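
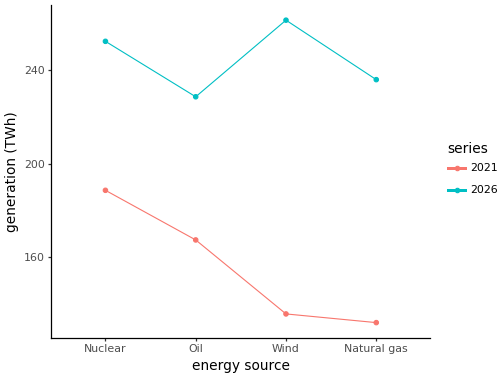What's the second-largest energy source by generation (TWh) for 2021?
Top 3 for 2021: Nuclear ≈ 180, Oil ≈ 160, Wind ≈ 140.

Oil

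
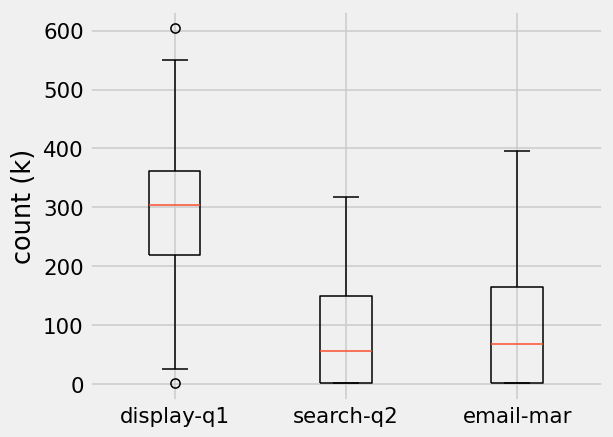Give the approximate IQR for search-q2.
≈ 140

Q3 ≈ 140, Q1 ≈ 0; IQR ≈ 140.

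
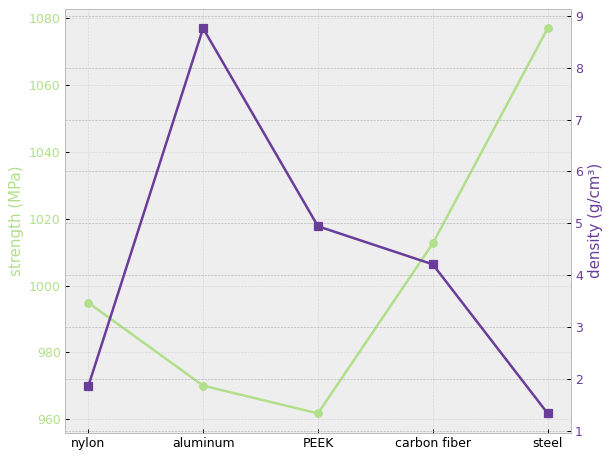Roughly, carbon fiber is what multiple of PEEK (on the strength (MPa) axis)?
≈ 1.05×

carbon fiber ≈ 1010, PEEK ≈ 960; 1010/960 ≈ 1.05.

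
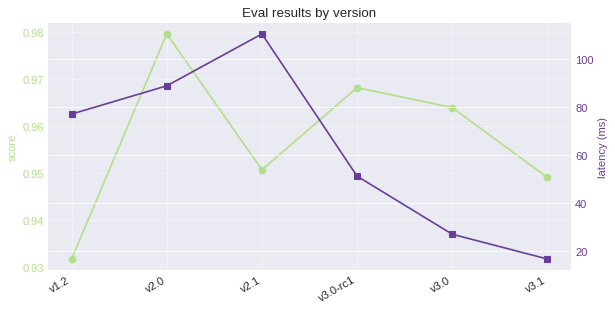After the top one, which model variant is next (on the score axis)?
v3.0-rc1

Top 3 (on the score axis): v2.0 ≈ 0.98, v3.0-rc1 ≈ 0.97, v3.0 ≈ 0.96.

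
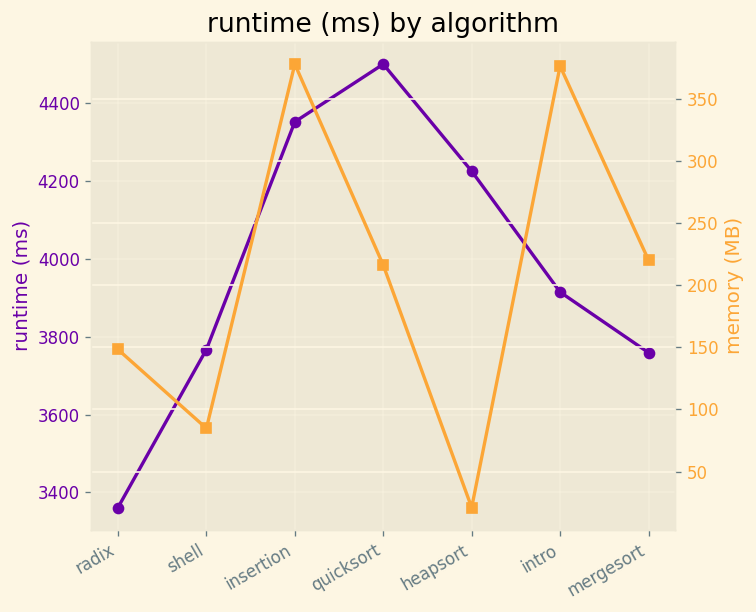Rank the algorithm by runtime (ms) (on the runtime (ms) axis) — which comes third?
Top 4 (on the runtime (ms) axis): quicksort ≈ 4500, insertion ≈ 4400, heapsort ≈ 4200, intro ≈ 3900.

heapsort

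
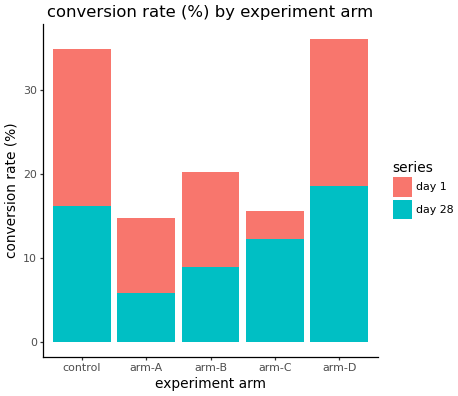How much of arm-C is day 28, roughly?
day 28 top ≈ 10, bottom ≈ 0; segment ≈ 10.

≈ 10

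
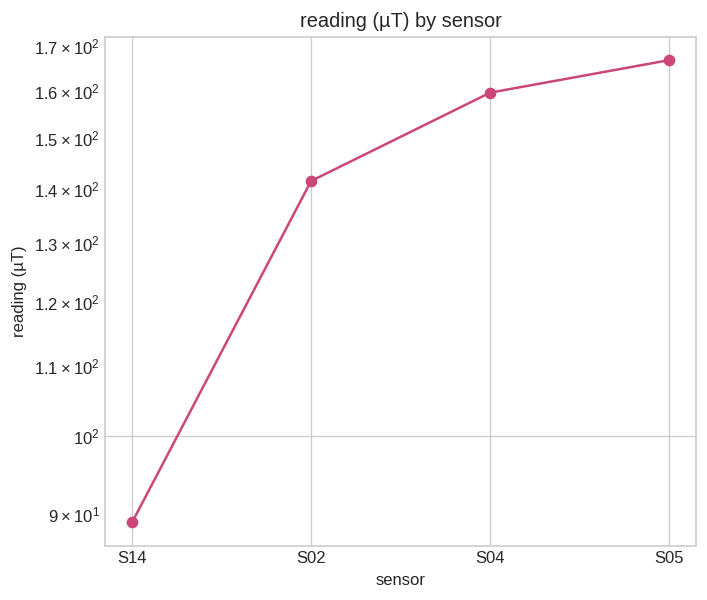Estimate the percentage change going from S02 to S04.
S02 ≈ 140, S04 ≈ 160; (160 − 140) / 140 ≈ +14.3%.

≈ +14.3%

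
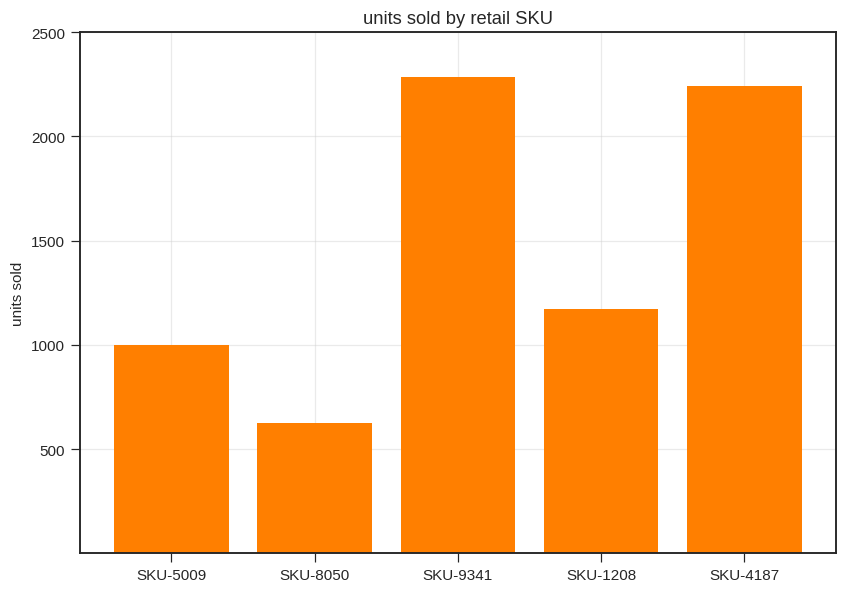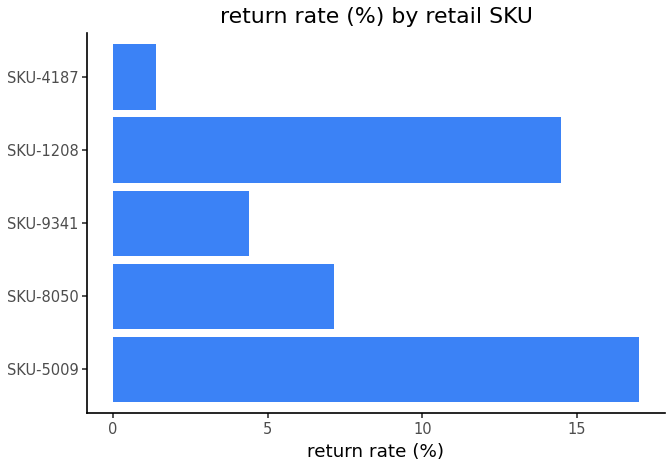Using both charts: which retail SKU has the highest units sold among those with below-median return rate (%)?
Chart 2 median return rate (%) ≈ 8; below-median retail SKUs: SKU-9341, SKU-4187. Among those, SKU-9341 has the highest units sold (≈ 2500).

SKU-9341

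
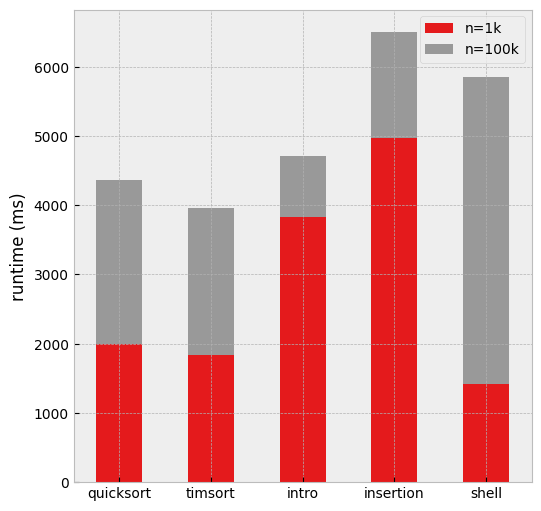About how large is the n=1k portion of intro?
n=1k top ≈ 4000, bottom ≈ 0; segment ≈ 4000.

≈ 4000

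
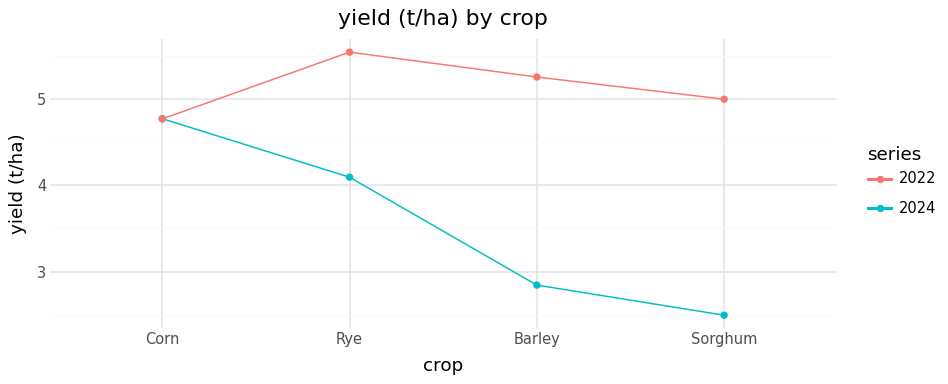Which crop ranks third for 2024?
Top 4 for 2024: Corn ≈ 5.0, Rye ≈ 4.0, Barley ≈ 3.0, Sorghum ≈ 2.5.

Barley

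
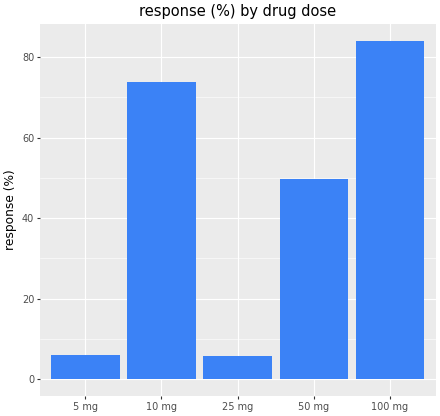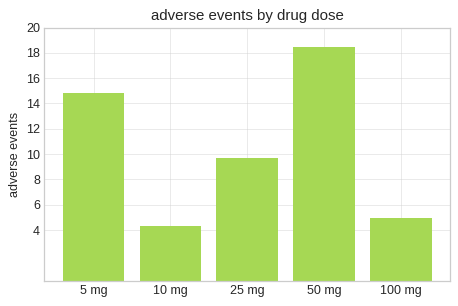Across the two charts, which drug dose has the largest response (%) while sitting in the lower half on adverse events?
Chart 2 median adverse events ≈ 10; below-median drug doses: 10 mg, 100 mg. Among those, 100 mg has the highest response (%) (≈ 80).

100 mg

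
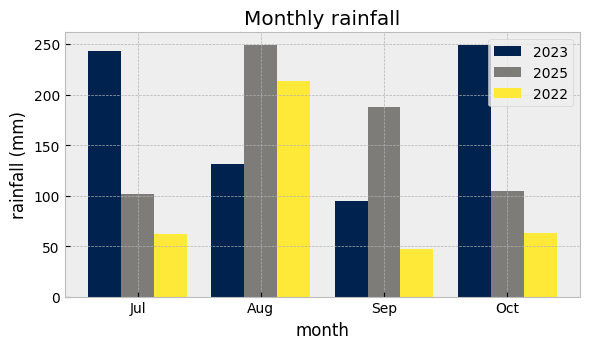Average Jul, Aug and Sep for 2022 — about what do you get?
≈ 108

(50 + 225 + 50) / 3 ≈ 108.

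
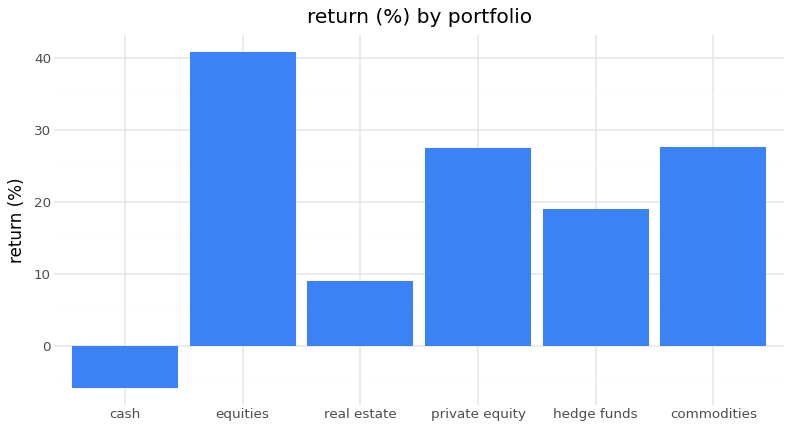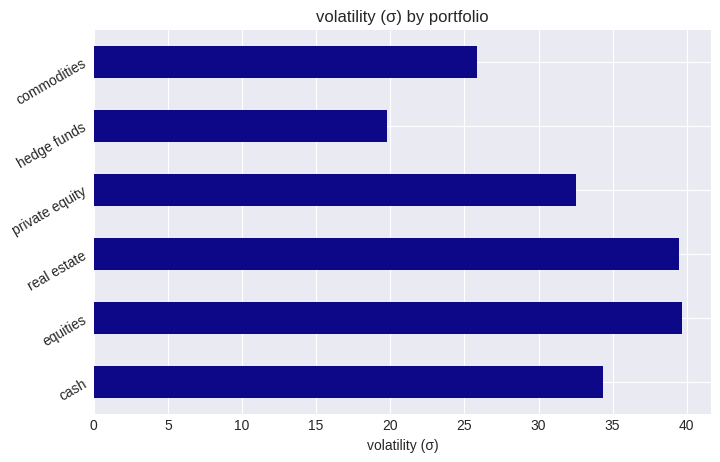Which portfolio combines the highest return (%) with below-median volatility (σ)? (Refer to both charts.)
Chart 2 median volatility (σ) ≈ 35; below-median portfolios: private equity, hedge funds, commodities. Among those, commodities has the highest return (%) (≈ 30).

commodities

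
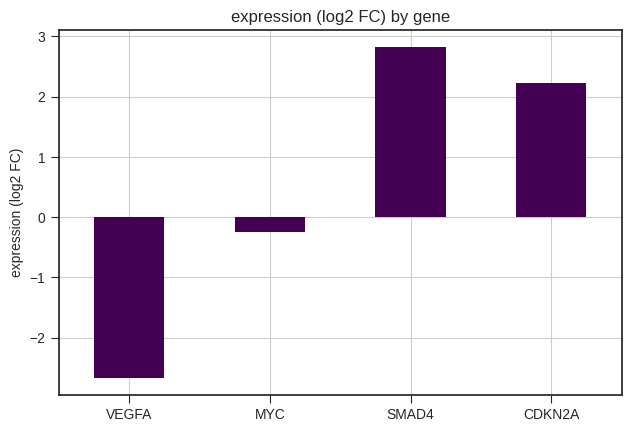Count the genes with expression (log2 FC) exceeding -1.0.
Above -1.0: MYC, SMAD4, CDKN2A.

3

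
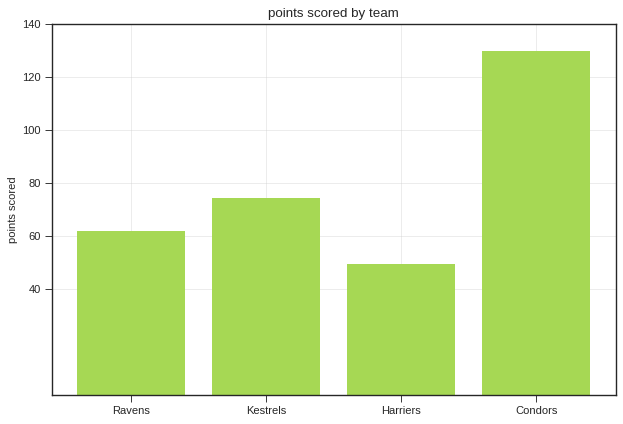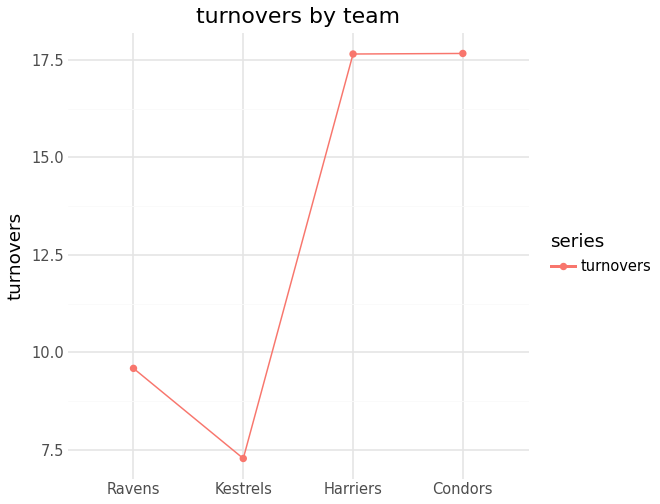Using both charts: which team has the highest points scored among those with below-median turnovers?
Chart 2 median turnovers ≈ 14; below-median teams: Ravens, Kestrels. Among those, Kestrels has the highest points scored (≈ 80).

Kestrels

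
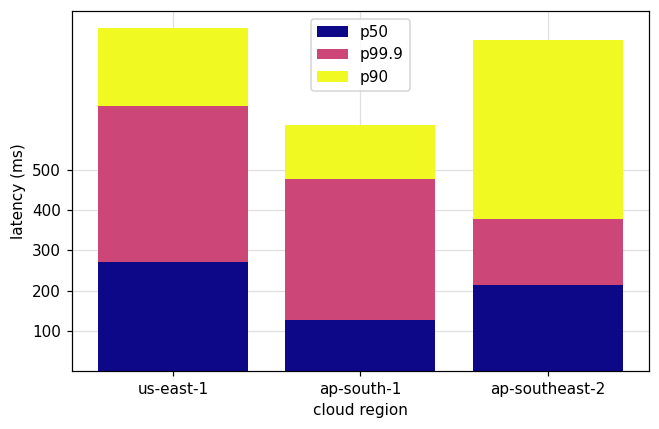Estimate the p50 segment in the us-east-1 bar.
≈ 300

p50 top ≈ 300, bottom ≈ 0; segment ≈ 300.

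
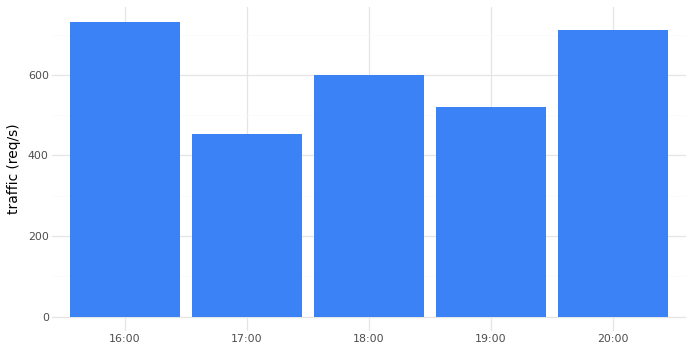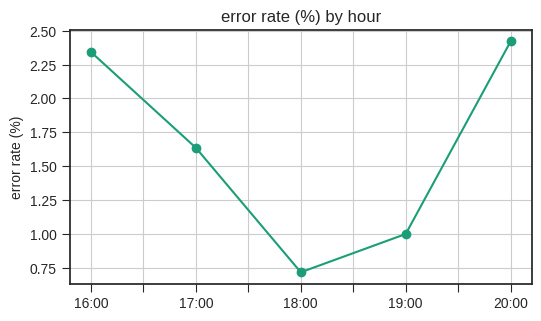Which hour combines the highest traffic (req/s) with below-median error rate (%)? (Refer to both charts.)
Chart 2 median error rate (%) ≈ 1.5; below-median hours: 18:00, 19:00. Among those, 18:00 has the highest traffic (req/s) (≈ 600).

18:00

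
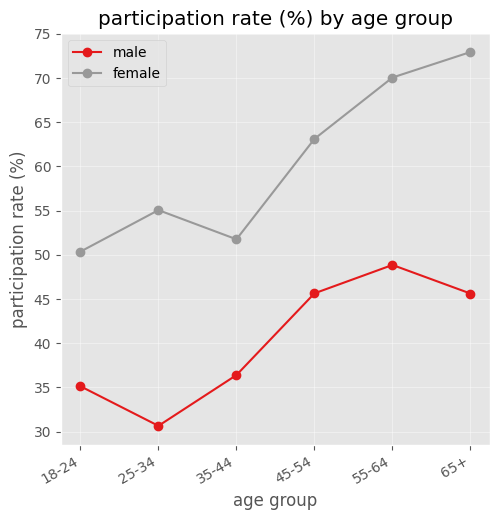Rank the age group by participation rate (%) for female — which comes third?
Top 4 for female: 65+ ≈ 75, 55-64 ≈ 70, 45-54 ≈ 65, 25-34 ≈ 55.

45-54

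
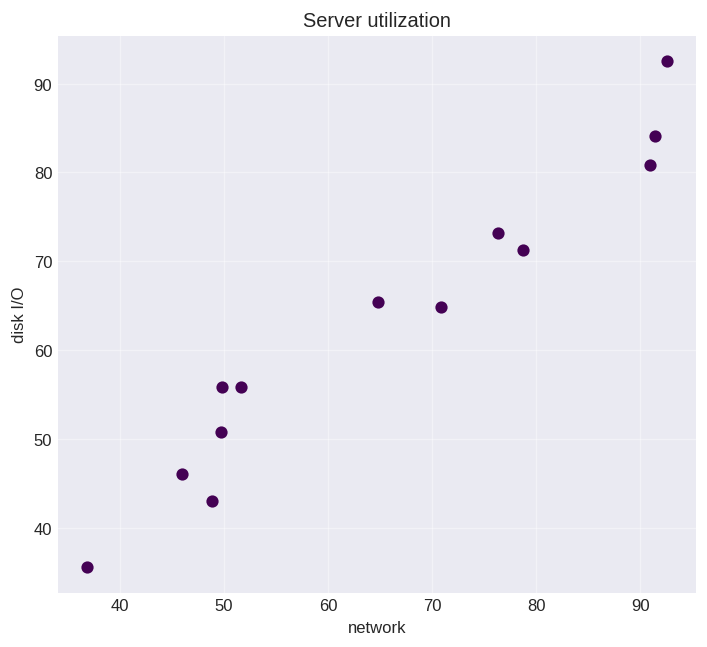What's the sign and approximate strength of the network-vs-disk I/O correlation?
Points are positively correlated; strong (|r| ≈ 1.0).

positive, strong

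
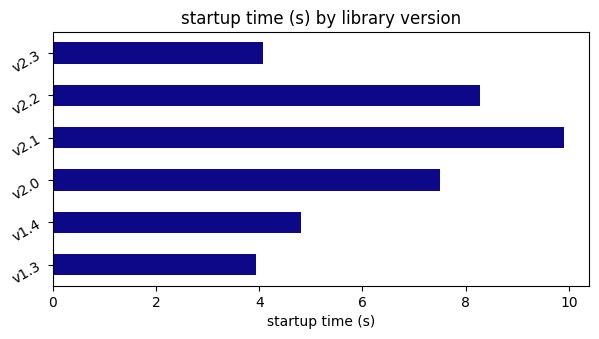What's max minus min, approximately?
≈ 6

Max v2.1 ≈ 10, min v1.3 ≈ 4; range ≈ 6.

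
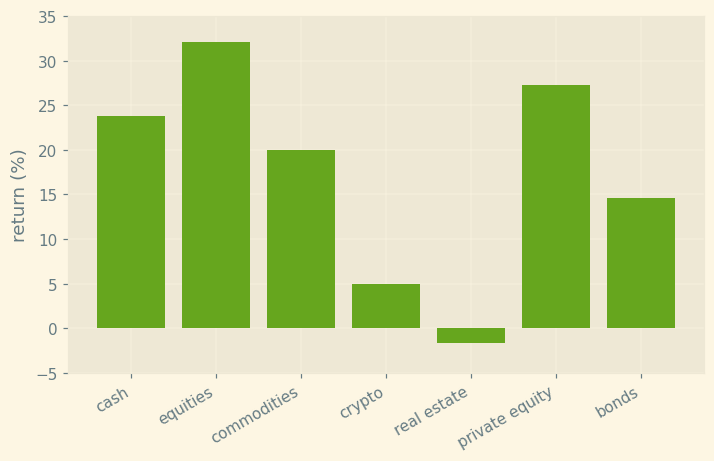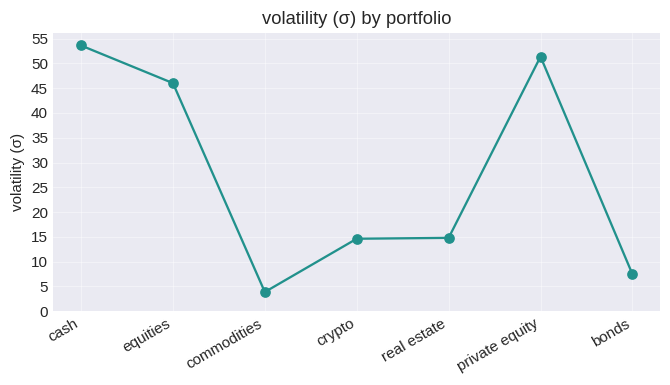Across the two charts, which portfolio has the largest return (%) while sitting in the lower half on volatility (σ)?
Chart 2 median volatility (σ) ≈ 15; below-median portfolios: commodities, crypto, bonds. Among those, commodities has the highest return (%) (≈ 20).

commodities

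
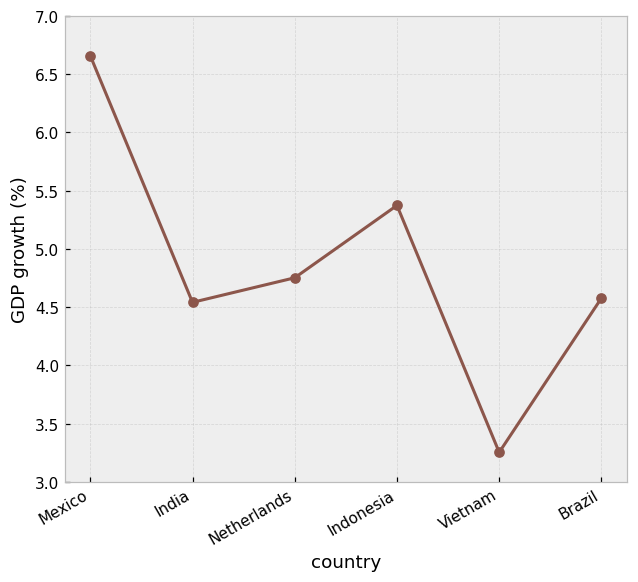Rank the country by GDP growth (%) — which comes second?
Indonesia

Top 3: Mexico ≈ 6.5, Indonesia ≈ 5.5, Netherlands ≈ 5.0.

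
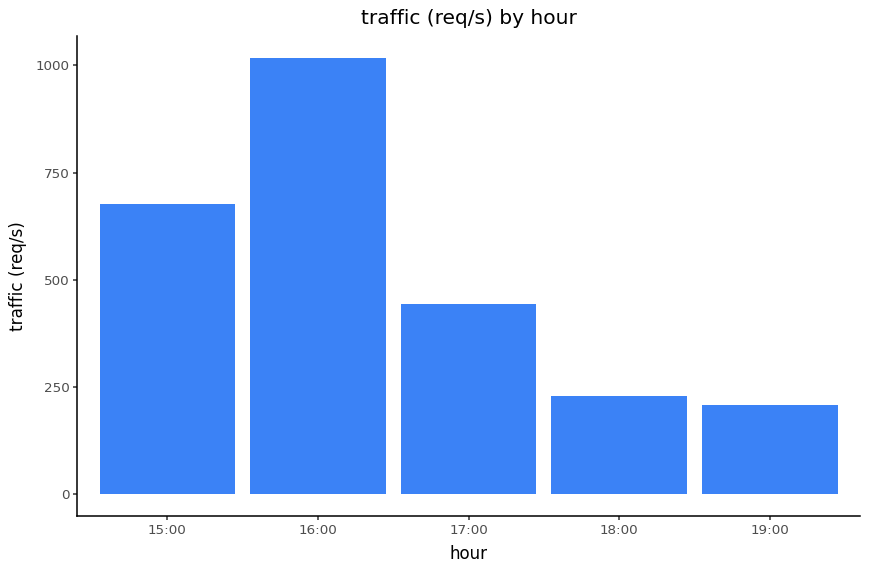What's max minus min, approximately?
Max 16:00 ≈ 1000, min 19:00 ≈ 200; range ≈ 800.

≈ 800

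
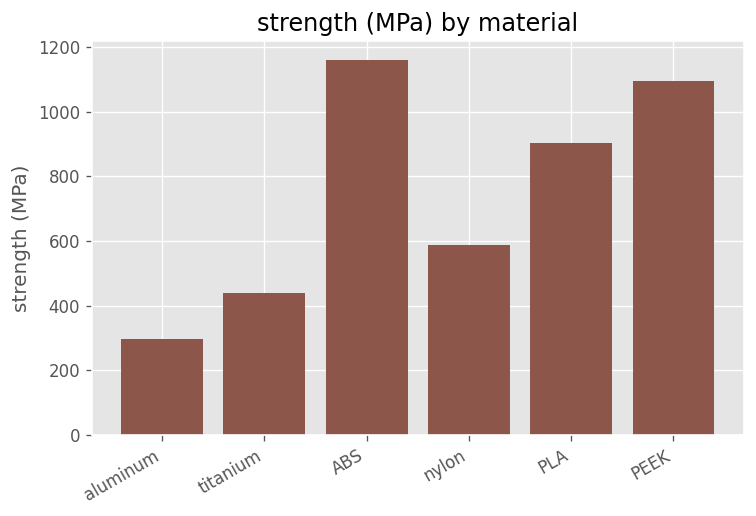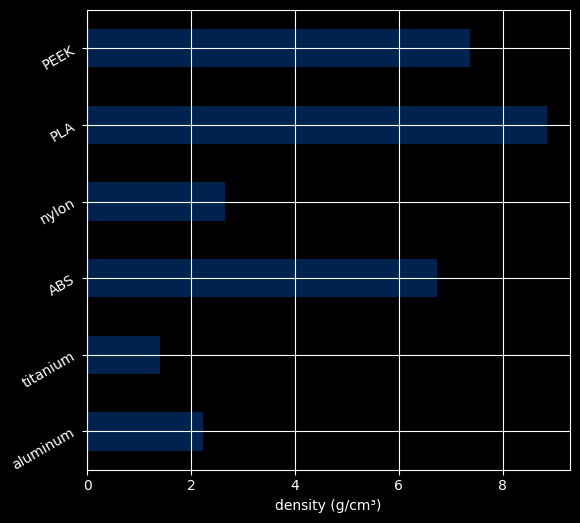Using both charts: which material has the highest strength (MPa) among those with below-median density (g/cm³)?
Chart 2 median density (g/cm³) ≈ 5; below-median materials: aluminum, titanium, nylon. Among those, nylon has the highest strength (MPa) (≈ 600).

nylon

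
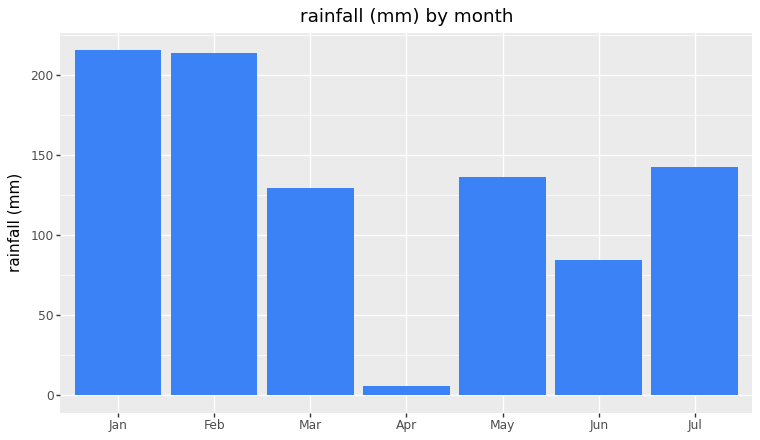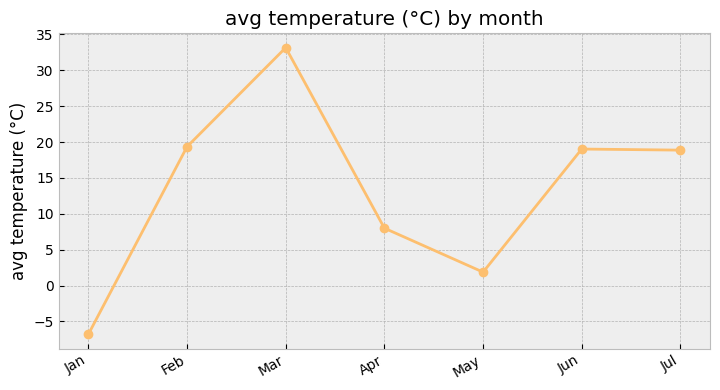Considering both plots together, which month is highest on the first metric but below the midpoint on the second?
Jan

Chart 2 median avg temperature (°C) ≈ 20; below-median months: Jan, Apr, May. Among those, Jan has the highest rainfall (mm) (≈ 220).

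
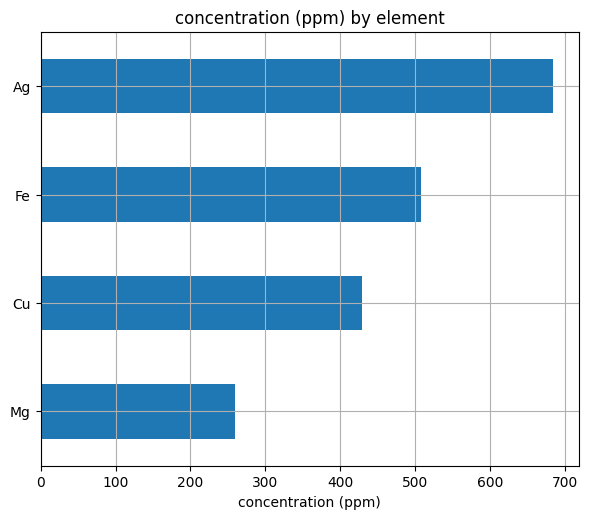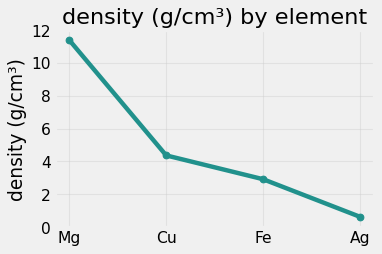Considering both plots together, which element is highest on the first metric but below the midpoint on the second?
Ag

Chart 2 median density (g/cm³) ≈ 4; below-median elements: Fe, Ag. Among those, Ag has the highest concentration (ppm) (≈ 700).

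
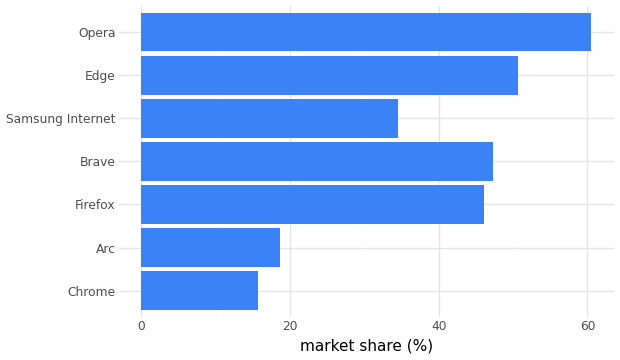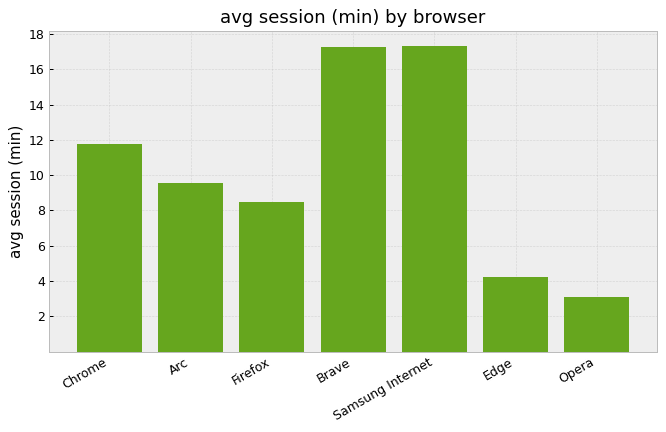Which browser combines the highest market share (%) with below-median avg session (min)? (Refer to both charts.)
Chart 2 median avg session (min) ≈ 10; below-median browsers: Firefox, Edge, Opera. Among those, Opera has the highest market share (%) (≈ 60).

Opera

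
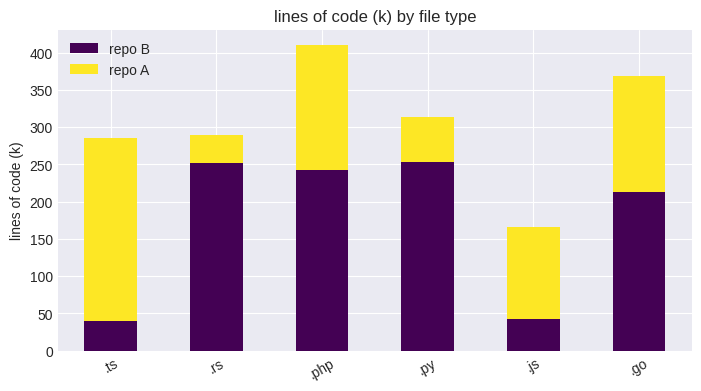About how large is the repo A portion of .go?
repo A top ≈ 350, bottom ≈ 200; segment ≈ 150.

≈ 150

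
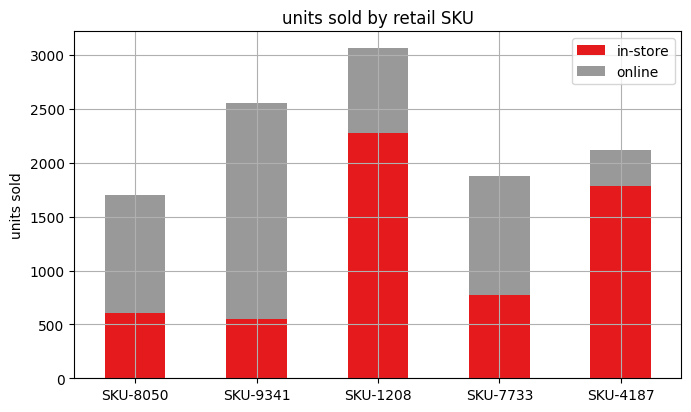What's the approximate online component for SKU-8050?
≈ 1000

online top ≈ 1500, bottom ≈ 500; segment ≈ 1000.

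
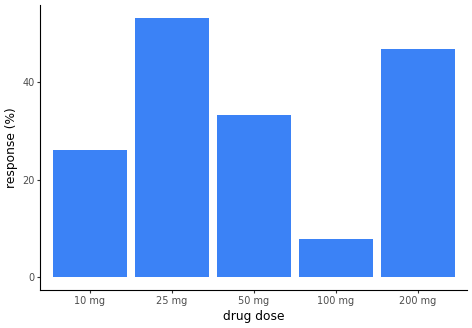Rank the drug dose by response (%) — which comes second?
200 mg

Top 3: 25 mg ≈ 55, 200 mg ≈ 45, 50 mg ≈ 35.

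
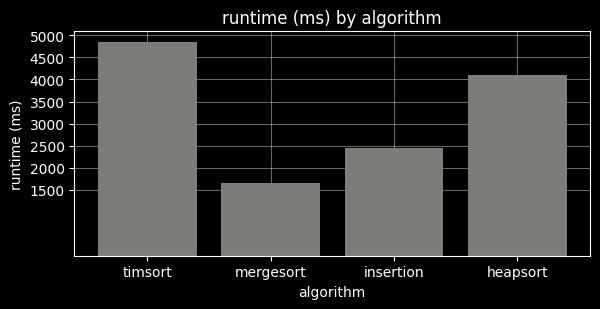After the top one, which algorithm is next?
Top 3: timsort ≈ 5000, heapsort ≈ 4000, insertion ≈ 2500.

heapsort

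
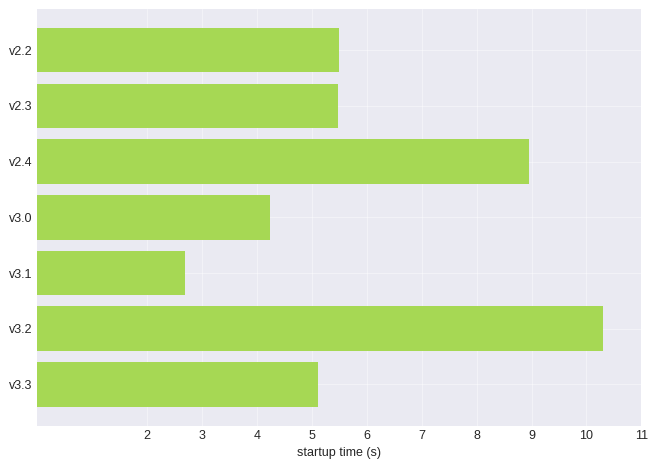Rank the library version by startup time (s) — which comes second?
Top 3: v3.2 ≈ 10, v2.4 ≈ 9, v2.2 ≈ 6.

v2.4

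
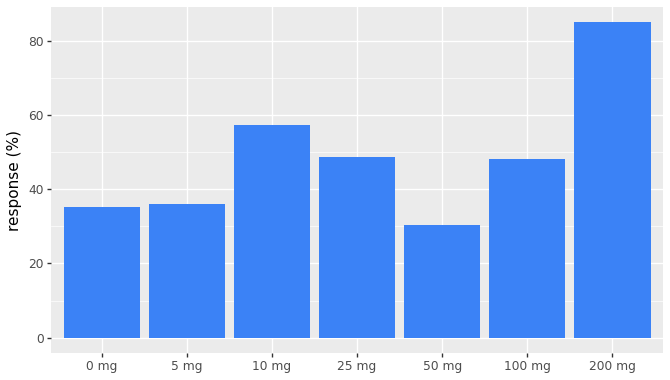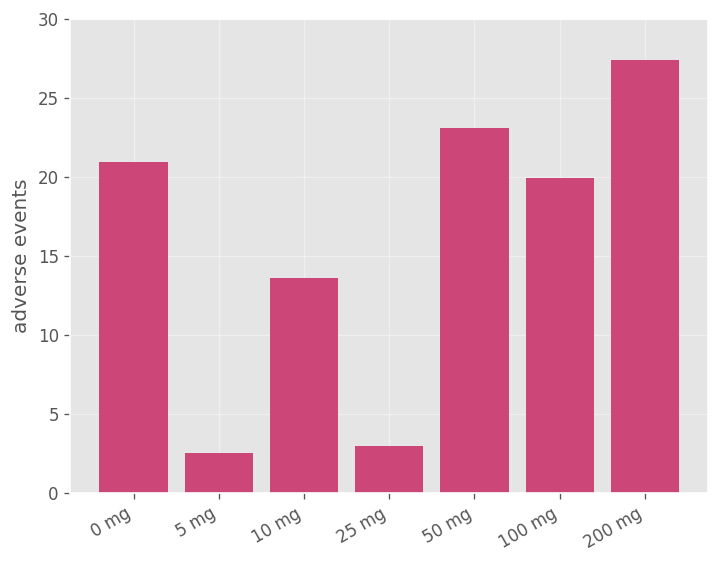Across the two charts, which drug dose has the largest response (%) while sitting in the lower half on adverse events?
10 mg

Chart 2 median adverse events ≈ 20; below-median drug doses: 5 mg, 10 mg, 25 mg. Among those, 10 mg has the highest response (%) (≈ 60).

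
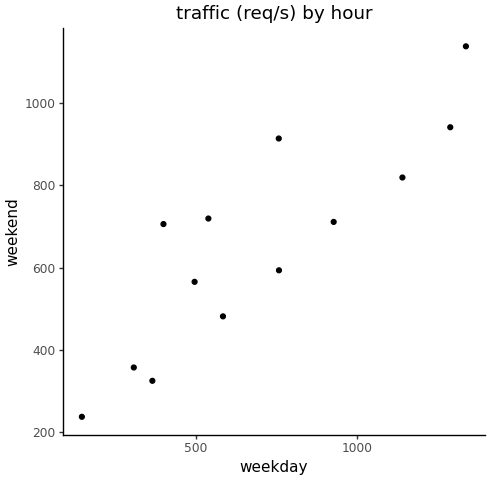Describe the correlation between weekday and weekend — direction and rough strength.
positive, strong

Points are positively correlated; strong (|r| ≈ 0.9).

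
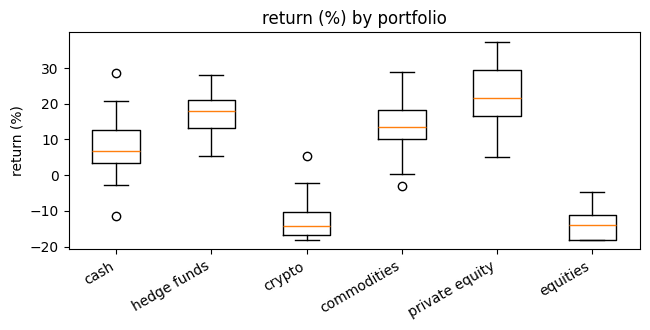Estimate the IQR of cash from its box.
Q3 ≈ 15, Q1 ≈ 5; IQR ≈ 10.

≈ 10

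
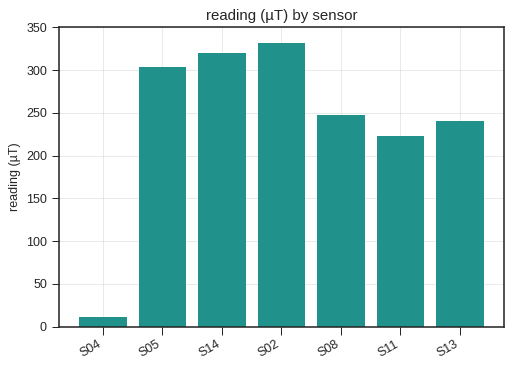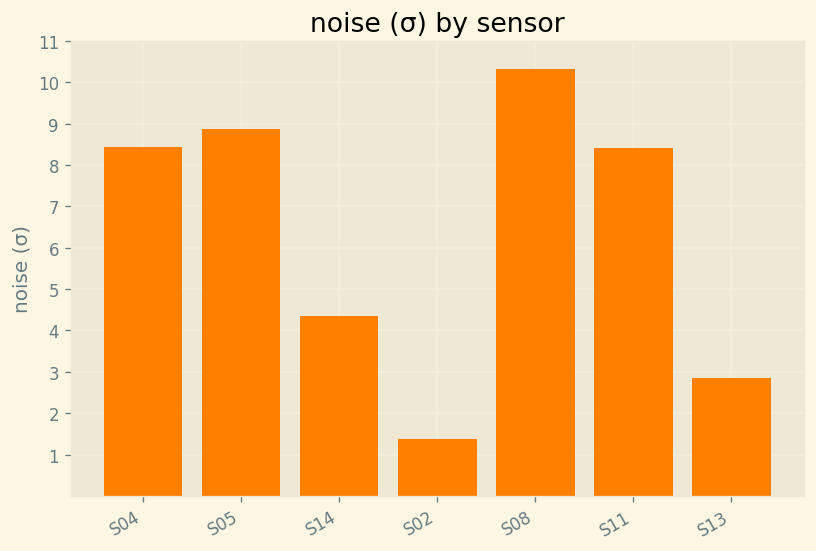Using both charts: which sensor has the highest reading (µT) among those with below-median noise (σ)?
Chart 2 median noise (σ) ≈ 8; below-median sensors: S14, S02, S13. Among those, S02 has the highest reading (µT) (≈ 350).

S02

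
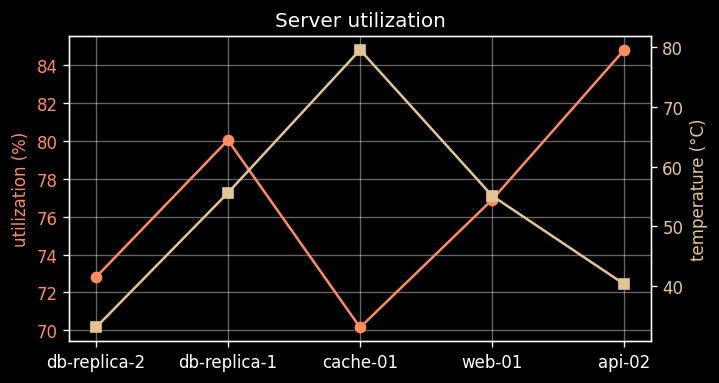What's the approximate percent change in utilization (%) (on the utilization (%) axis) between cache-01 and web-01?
≈ +8.6%

cache-01 ≈ 70, web-01 ≈ 76; (76 − 70) / 70 ≈ +8.6%.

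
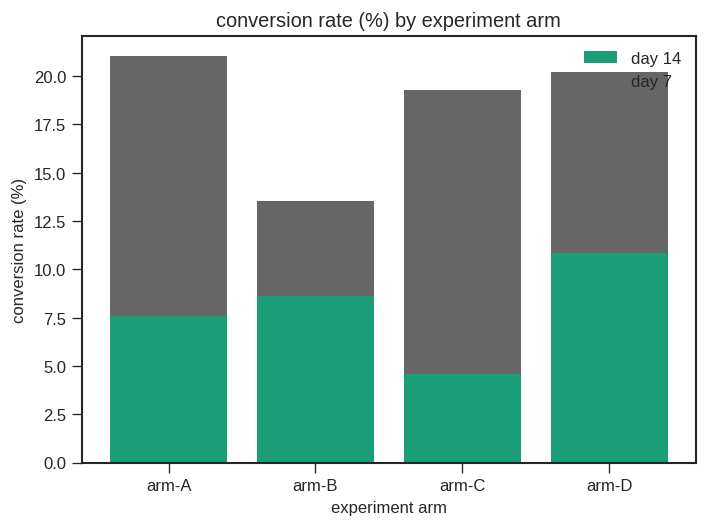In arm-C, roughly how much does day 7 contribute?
≈ 16

day 7 top ≈ 20, bottom ≈ 4; segment ≈ 16.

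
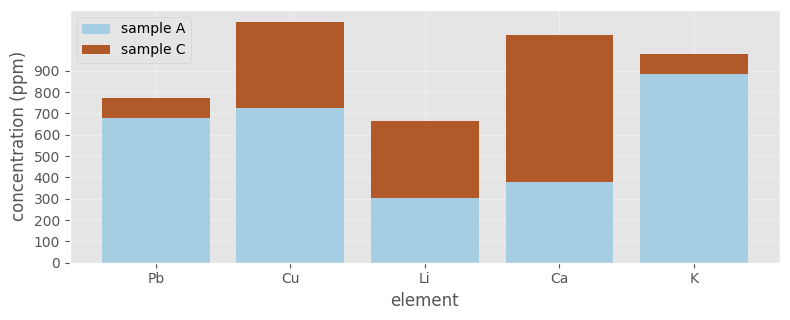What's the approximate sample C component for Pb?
≈ 100

sample C top ≈ 800, bottom ≈ 700; segment ≈ 100.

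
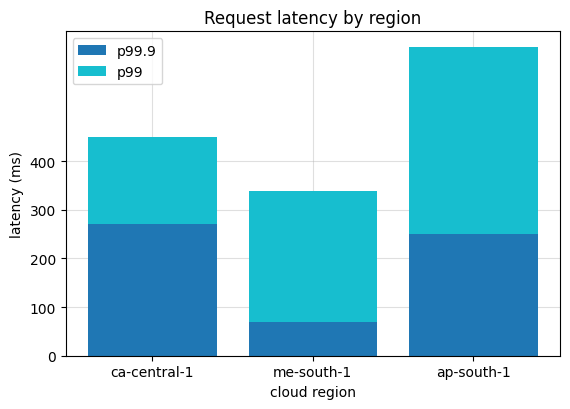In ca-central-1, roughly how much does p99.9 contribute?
≈ 300

p99.9 top ≈ 300, bottom ≈ 0; segment ≈ 300.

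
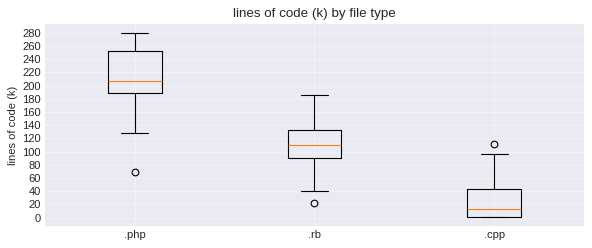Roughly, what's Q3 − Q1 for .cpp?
Q3 ≈ 40, Q1 ≈ 0; IQR ≈ 40.

≈ 40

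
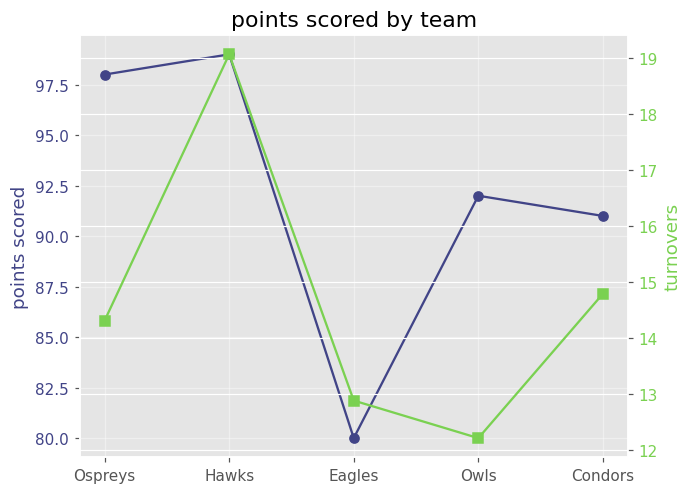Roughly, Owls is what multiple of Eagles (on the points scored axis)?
≈ 1.15×

Owls ≈ 92, Eagles ≈ 80; 92/80 ≈ 1.15.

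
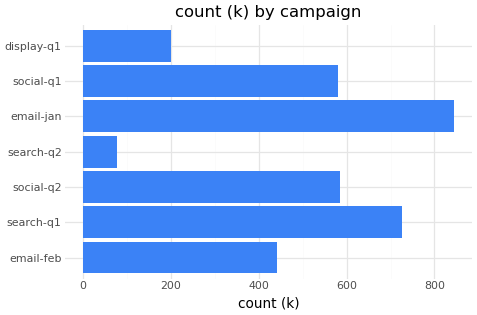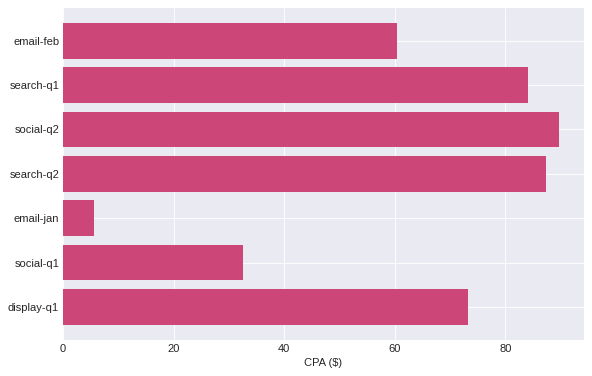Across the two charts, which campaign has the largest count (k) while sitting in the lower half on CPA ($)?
email-jan

Chart 2 median CPA ($) ≈ 70; below-median campaigns: email-feb, email-jan, social-q1. Among those, email-jan has the highest count (k) (≈ 800).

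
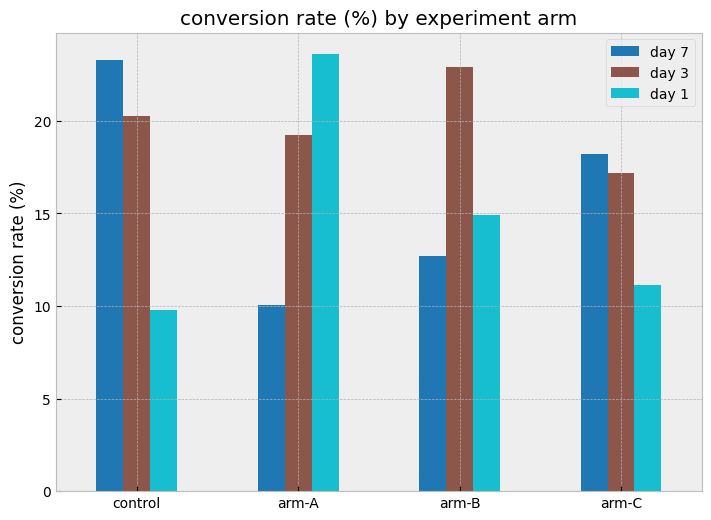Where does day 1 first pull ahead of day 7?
control: day 1 ≈ 10 vs day 7 ≈ 24 (not yet); arm-A: day 1 ≈ 24 vs day 7 ≈ 10 (first crossover).

arm-A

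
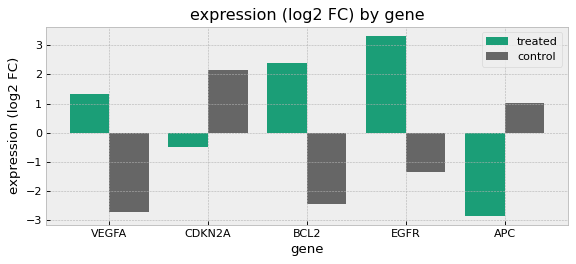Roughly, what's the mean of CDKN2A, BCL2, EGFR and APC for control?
≈ 0

(2 + -2 + -1 + 1) / 4 ≈ 0.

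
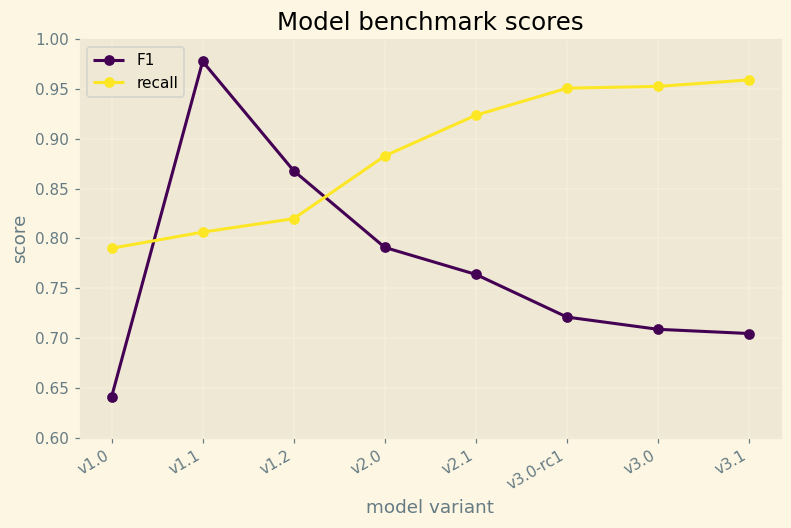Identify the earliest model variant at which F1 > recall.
v1.0: F1 ≈ 0.65 vs recall ≈ 0.80 (not yet); v1.1: F1 ≈ 1.00 vs recall ≈ 0.80 (first crossover).

v1.1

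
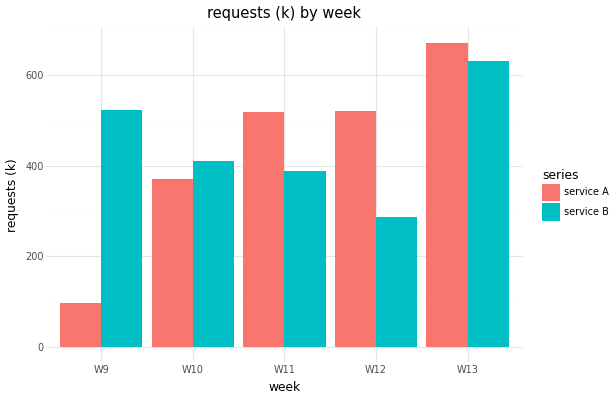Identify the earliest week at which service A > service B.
W11

W10: service A ≈ 400 vs service B ≈ 400 (not yet); W11: service A ≈ 500 vs service B ≈ 400 (first crossover).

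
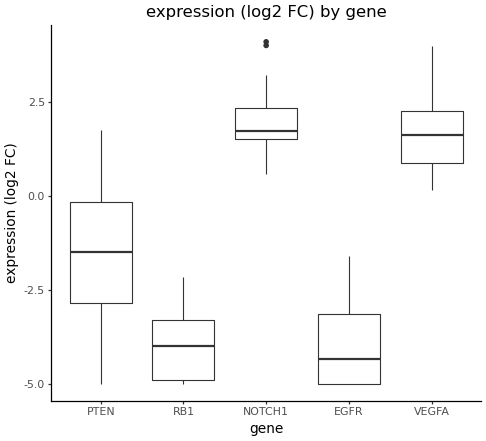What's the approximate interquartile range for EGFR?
Q3 ≈ -3, Q1 ≈ -5; IQR ≈ 2.

≈ 2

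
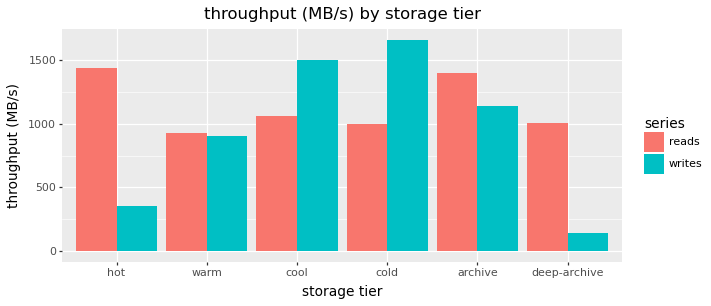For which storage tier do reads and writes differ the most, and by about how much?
hot, ≈ 1000 MB/s

hot: reads ≈ 1400, writes ≈ 400 → gap ≈ 1000. Next-largest (deep-archive) is only ≈ 800.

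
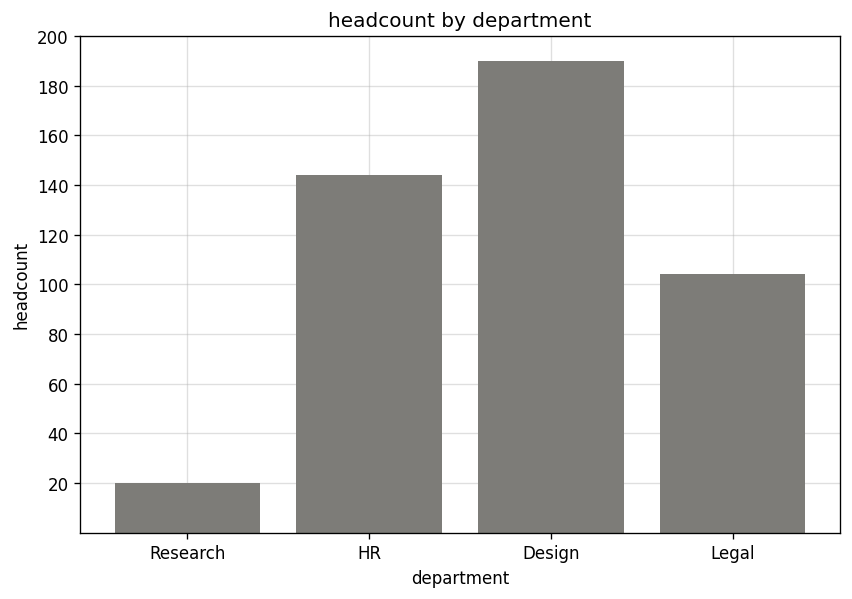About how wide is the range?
≈ 180

Max Design ≈ 200, min Research ≈ 20; range ≈ 180.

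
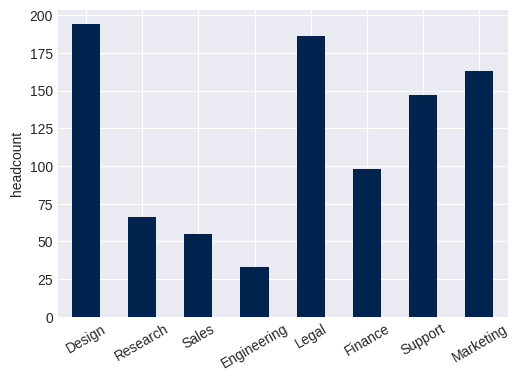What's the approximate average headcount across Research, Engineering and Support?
≈ 80

(60 + 40 + 140) / 3 ≈ 80.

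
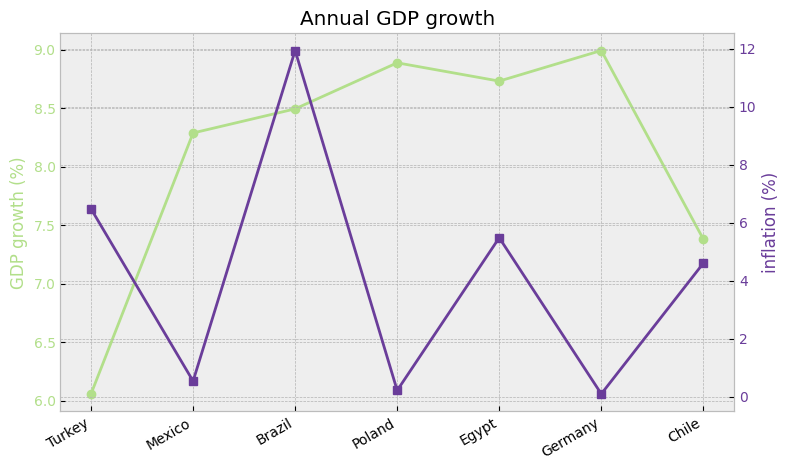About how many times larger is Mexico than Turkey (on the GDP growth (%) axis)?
≈ 1.42×

Mexico ≈ 8.5, Turkey ≈ 6.0; 8.5/6.0 ≈ 1.42.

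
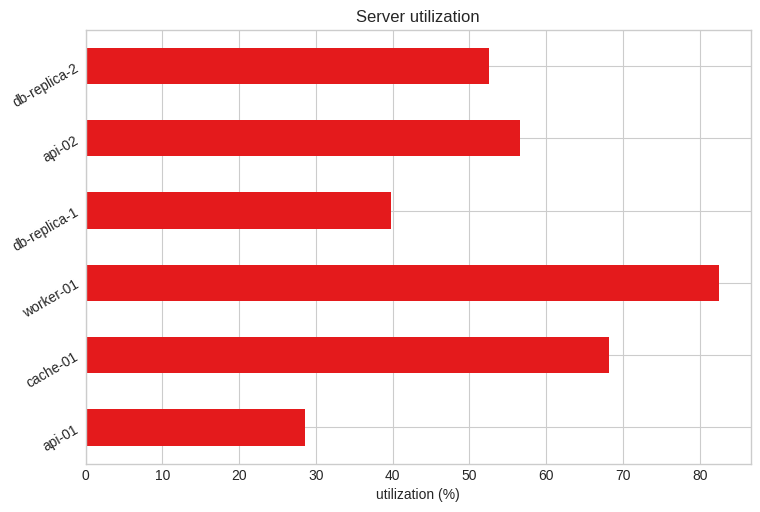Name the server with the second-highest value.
cache-01

Top 3: worker-01 ≈ 80, cache-01 ≈ 70, api-02 ≈ 60.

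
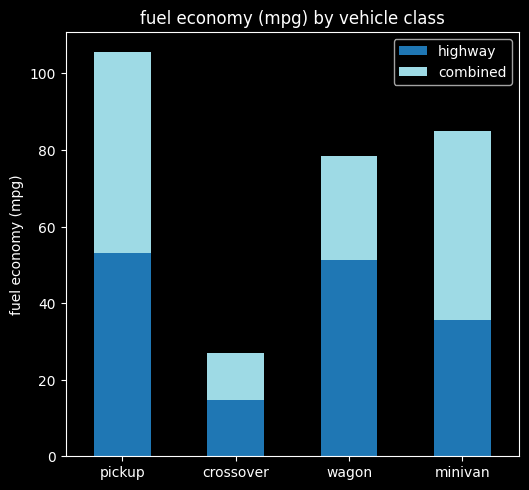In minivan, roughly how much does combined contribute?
≈ 40

combined top ≈ 80, bottom ≈ 40; segment ≈ 40.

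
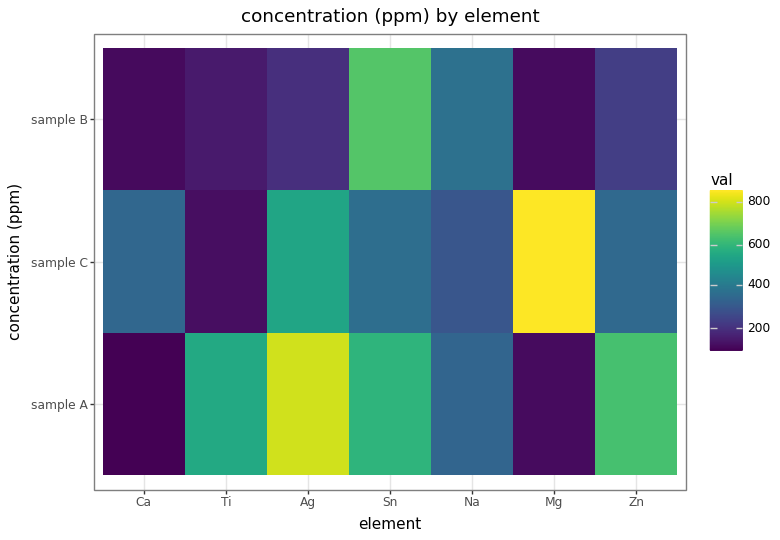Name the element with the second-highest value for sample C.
Top 3 for sample C: Mg ≈ 900, Ag ≈ 500, Sn ≈ 400.

Ag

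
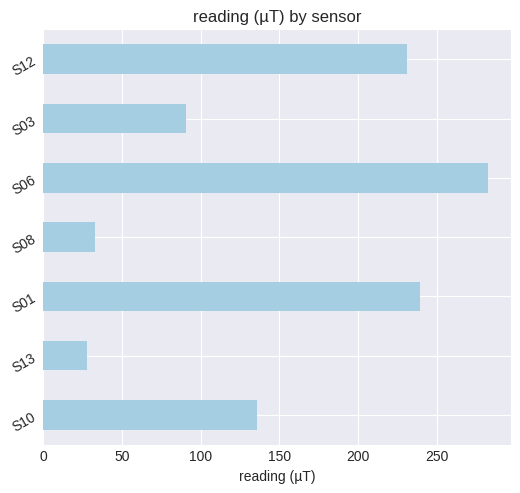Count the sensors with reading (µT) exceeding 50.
5

Above 50: S10, S01, S06, S03, S12.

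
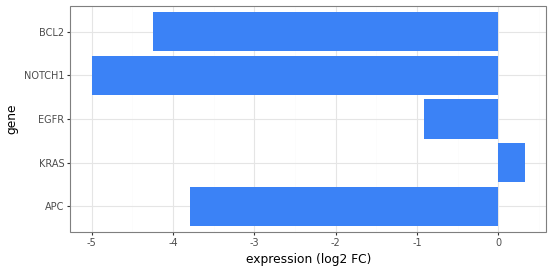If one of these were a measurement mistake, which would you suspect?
KRAS ≈ 0.5; the rest sit between ≈ -5.0 and ≈ -1.0.

KRAS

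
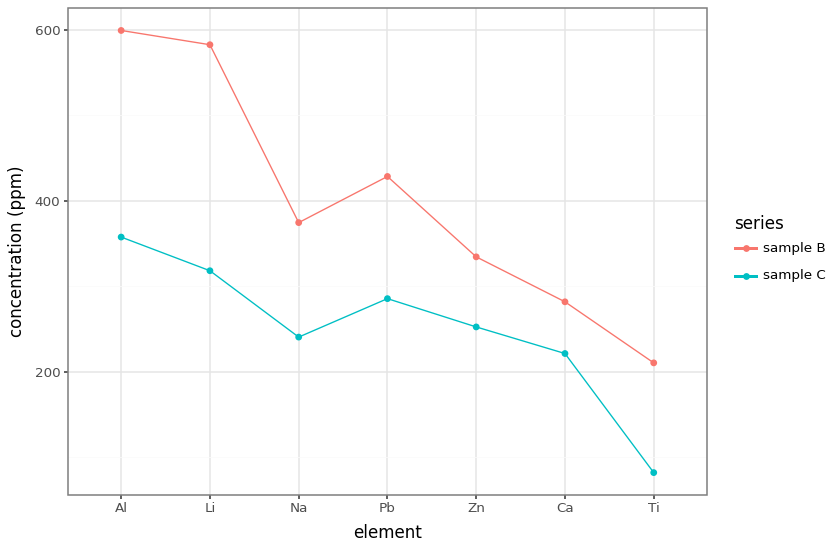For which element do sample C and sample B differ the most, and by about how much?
Li, ≈ 300 ppm

Li: sample C ≈ 300, sample B ≈ 600 → gap ≈ 300. Next-largest (Al) is only ≈ 250.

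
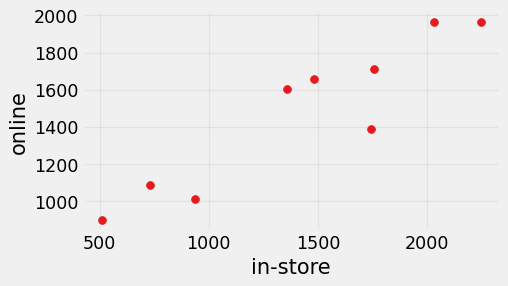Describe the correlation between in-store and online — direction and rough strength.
positive, strong

Points are positively correlated; strong (|r| ≈ 0.9).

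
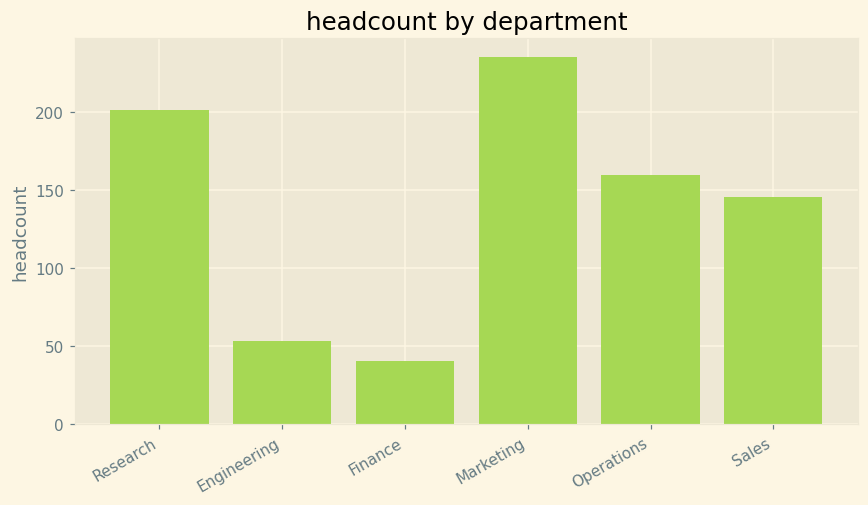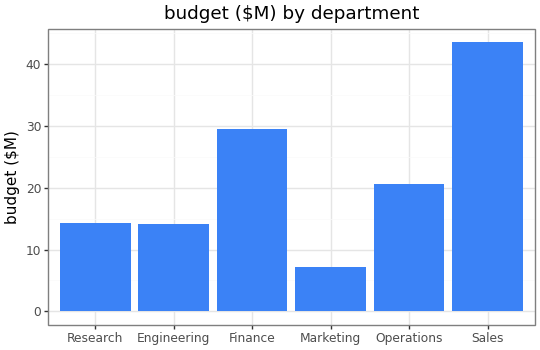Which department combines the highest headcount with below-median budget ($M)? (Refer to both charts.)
Marketing

Chart 2 median budget ($M) ≈ 15; below-median departments: Research, Engineering, Marketing. Among those, Marketing has the highest headcount (≈ 225).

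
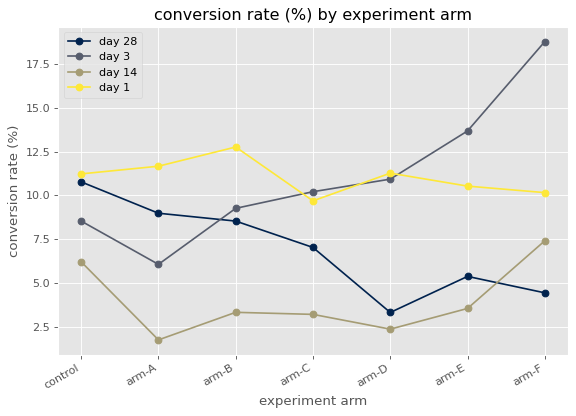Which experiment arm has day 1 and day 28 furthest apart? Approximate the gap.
arm-D: day 1 ≈ 12, day 28 ≈ 4 → gap ≈ 8. Next-largest (arm-F) is only ≈ 6.

arm-D, ≈ 8 %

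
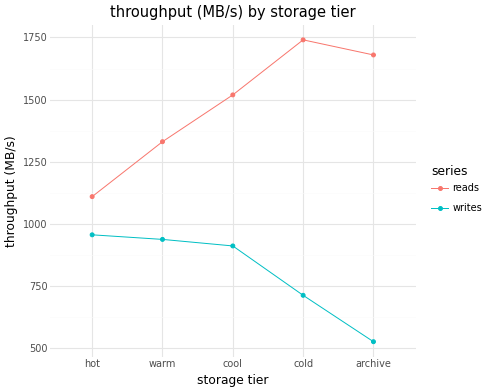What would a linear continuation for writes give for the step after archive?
Last three: 1000, 800, 600 → slope ≈ -200/step → next ≈ 400.

≈ 400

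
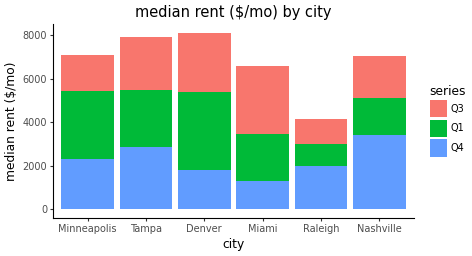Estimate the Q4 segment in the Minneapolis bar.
Q4 top ≈ 2000, bottom ≈ 0; segment ≈ 2000.

≈ 2000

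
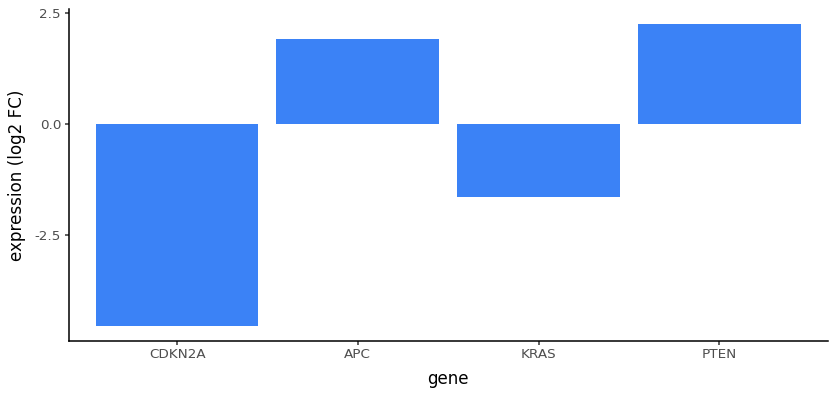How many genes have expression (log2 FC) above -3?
3

Above -3: APC, KRAS, PTEN.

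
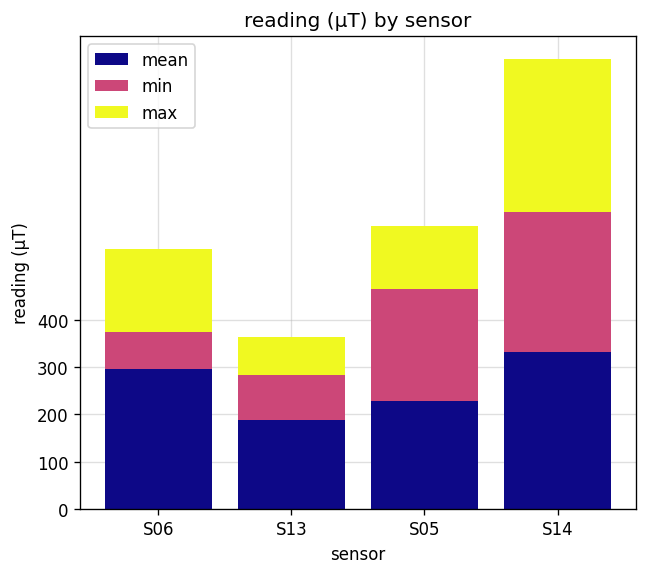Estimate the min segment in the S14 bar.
min top ≈ 600, bottom ≈ 300; segment ≈ 300.

≈ 300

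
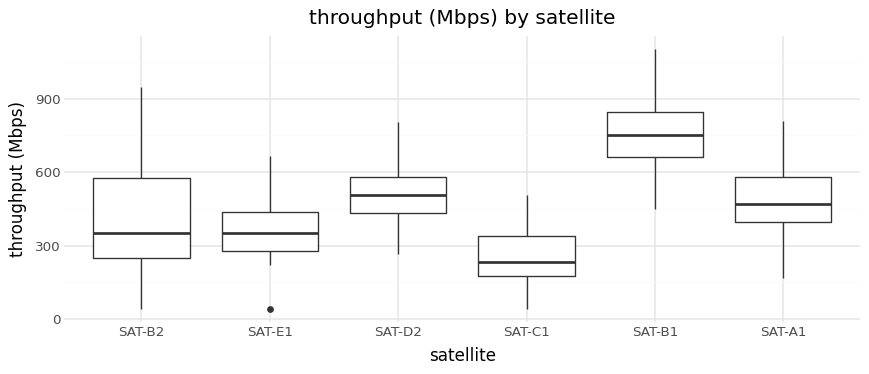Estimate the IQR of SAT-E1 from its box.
≈ 150

Q3 ≈ 450, Q1 ≈ 300; IQR ≈ 150.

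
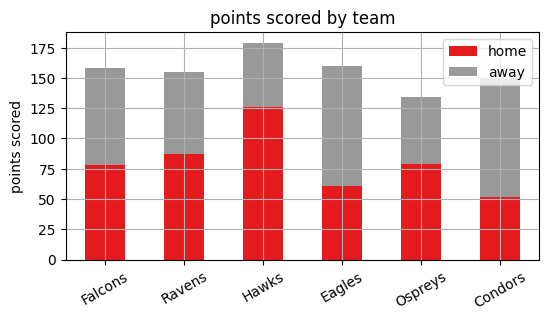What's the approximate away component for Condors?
≈ 80

away top ≈ 140, bottom ≈ 60; segment ≈ 80.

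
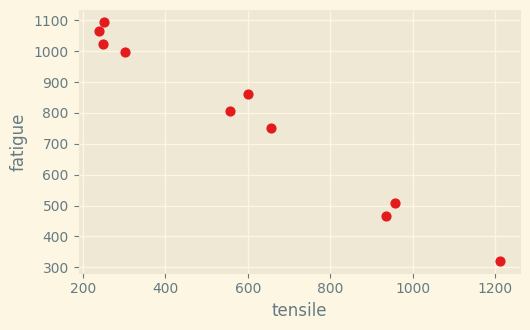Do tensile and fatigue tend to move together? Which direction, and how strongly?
negative, strong

Points are negatively correlated; strong (|r| ≈ 1.0).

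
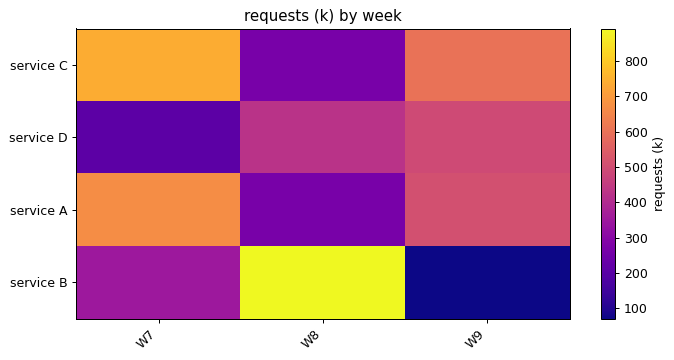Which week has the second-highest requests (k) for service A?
W9

Top 3 for service A: W7 ≈ 700, W9 ≈ 500, W8 ≈ 300.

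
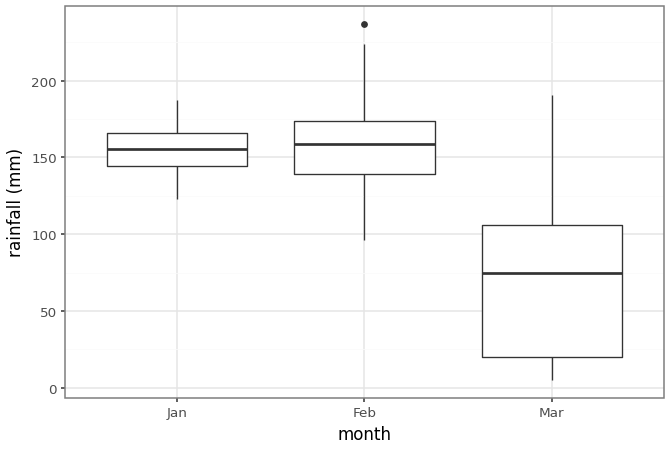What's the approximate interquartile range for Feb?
≈ 30

Q3 ≈ 170, Q1 ≈ 140; IQR ≈ 30.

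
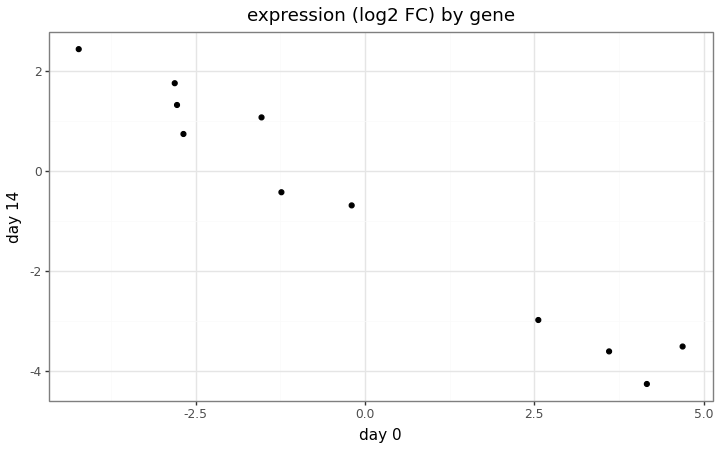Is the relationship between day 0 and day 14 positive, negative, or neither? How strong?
Points are negatively correlated; strong (|r| ≈ 1.0).

negative, strong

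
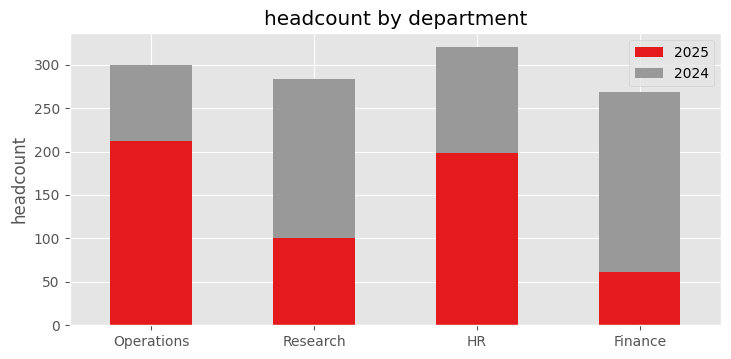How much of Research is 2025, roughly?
2025 top ≈ 100, bottom ≈ 0; segment ≈ 100.

≈ 100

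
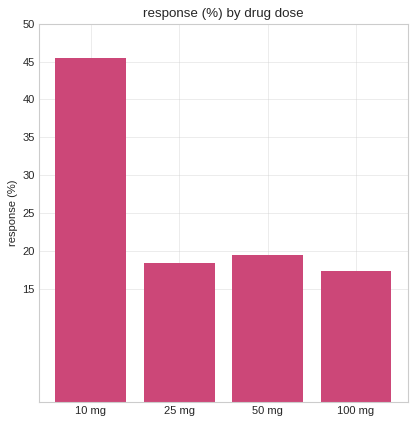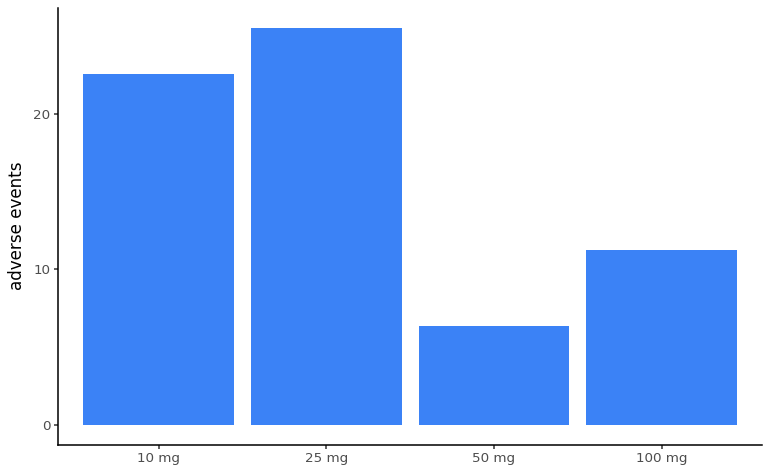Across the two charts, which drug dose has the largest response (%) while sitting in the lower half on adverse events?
50 mg

Chart 2 median adverse events ≈ 15; below-median drug doses: 50 mg, 100 mg. Among those, 50 mg has the highest response (%) (≈ 20).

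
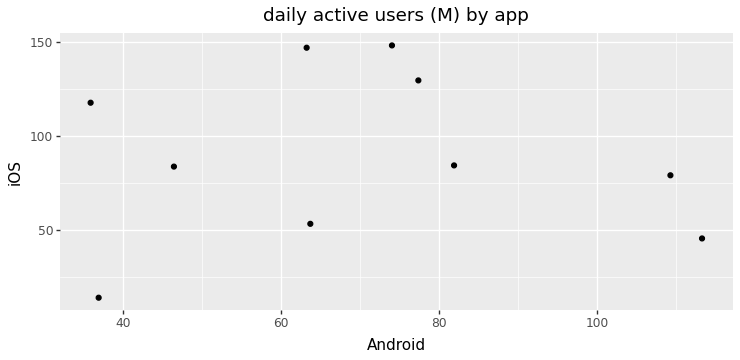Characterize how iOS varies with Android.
Points are roughly uncorrelated; weak (|r| ≈ 0.0).

no clear correlation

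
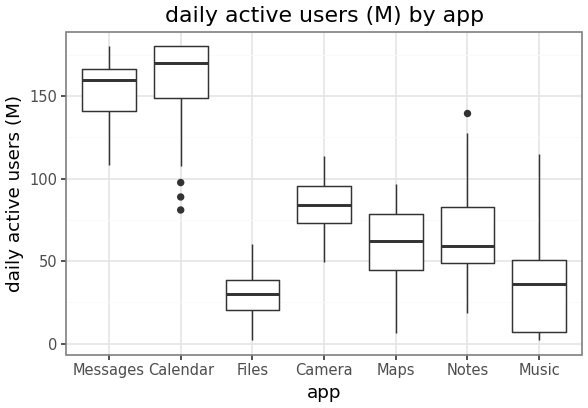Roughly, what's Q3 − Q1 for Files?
≈ 20

Q3 ≈ 40, Q1 ≈ 20; IQR ≈ 20.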